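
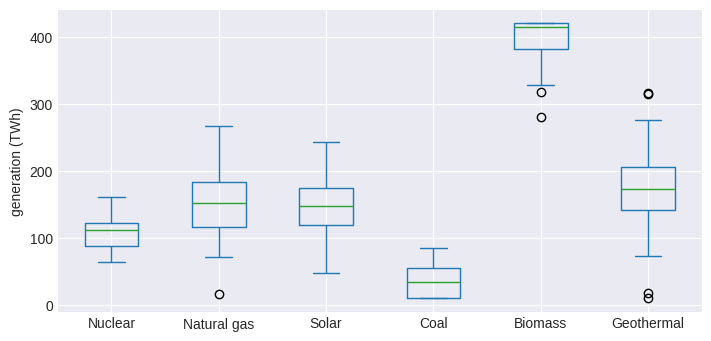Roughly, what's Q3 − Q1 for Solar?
Q3 ≈ 150, Q1 ≈ 100; IQR ≈ 50.

≈ 50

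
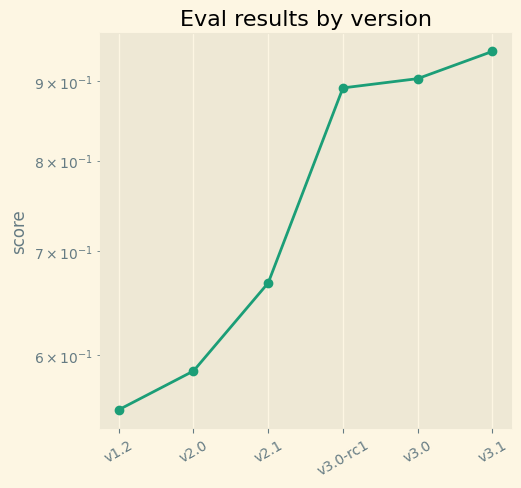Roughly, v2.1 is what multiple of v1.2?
v2.1 ≈ 0.65, v1.2 ≈ 0.55; 0.65/0.55 ≈ 1.18.

≈ 1.18×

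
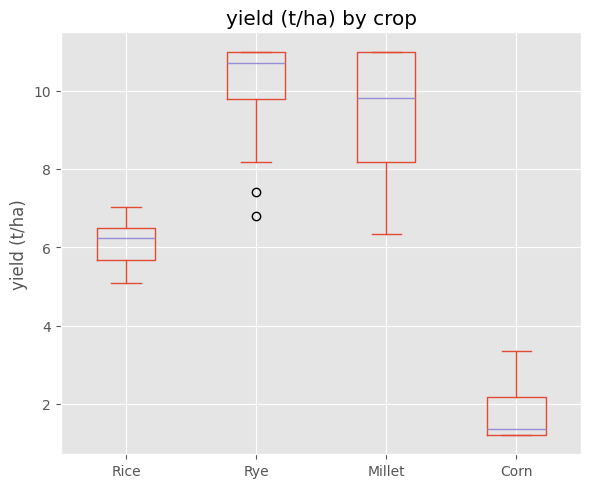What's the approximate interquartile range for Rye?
Q3 ≈ 11, Q1 ≈ 10; IQR ≈ 1.

≈ 1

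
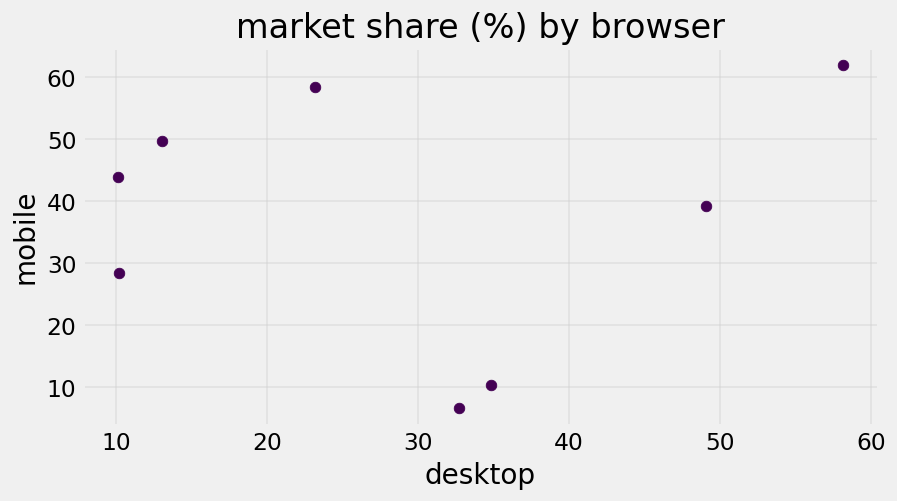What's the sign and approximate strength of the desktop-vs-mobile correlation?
Points are roughly uncorrelated; weak (|r| ≈ 0.1).

no clear correlation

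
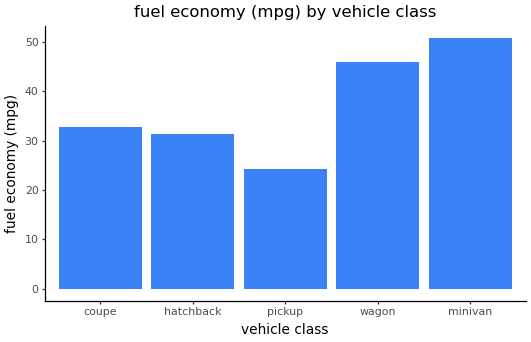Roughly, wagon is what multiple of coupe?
wagon ≈ 45, coupe ≈ 35; 45/35 ≈ 1.29.

≈ 1.29×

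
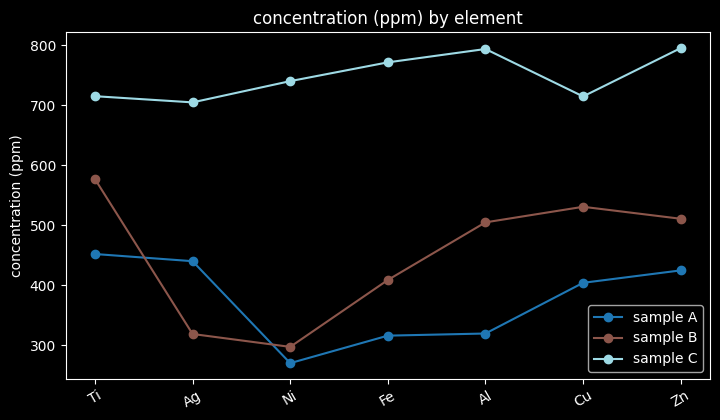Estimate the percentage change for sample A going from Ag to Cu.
Ag ≈ 450, Cu ≈ 400; (400 − 450) / 450 ≈ -11.1%.

≈ -11.1%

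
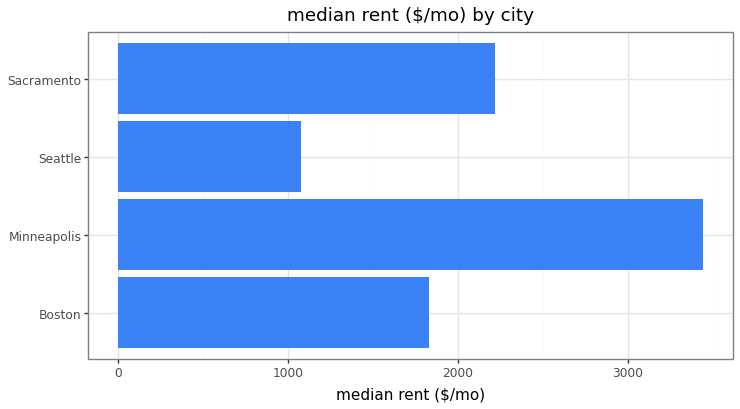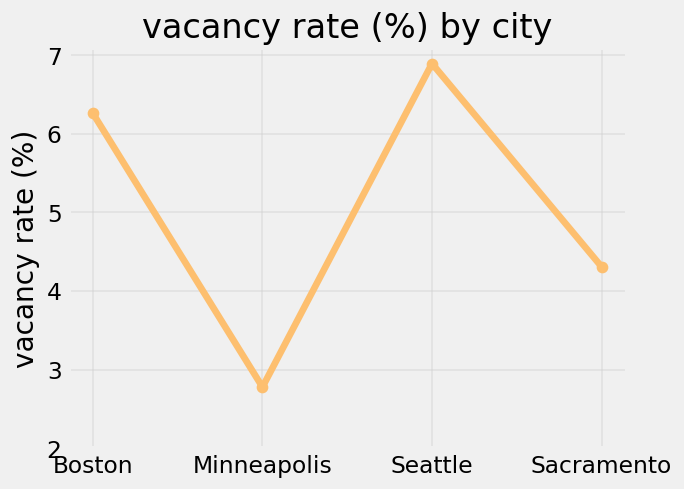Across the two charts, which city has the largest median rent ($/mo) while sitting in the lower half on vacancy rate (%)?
Minneapolis

Chart 2 median vacancy rate (%) ≈ 5; below-median cities: Minneapolis, Sacramento. Among those, Minneapolis has the highest median rent ($/mo) (≈ 3500).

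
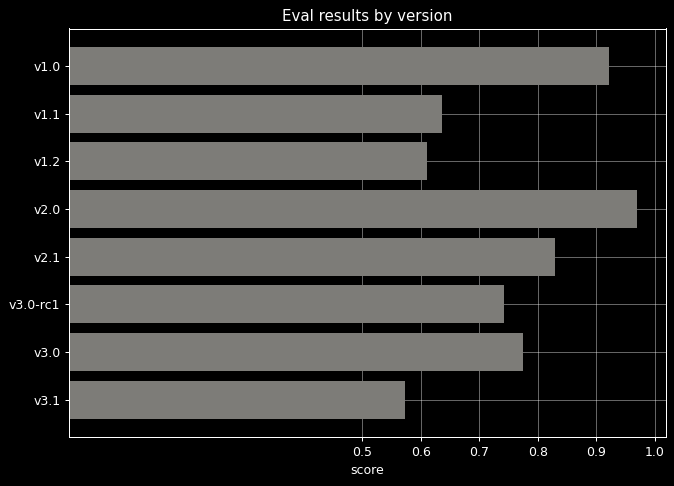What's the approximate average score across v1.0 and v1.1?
(0.9 + 0.6) / 2 ≈ 0.75.

≈ 0.75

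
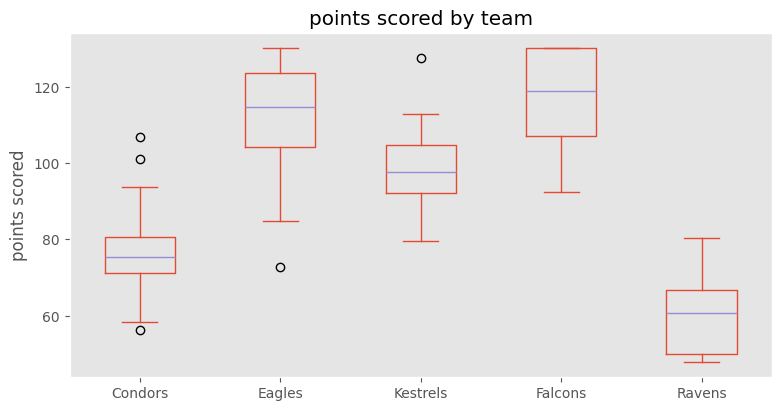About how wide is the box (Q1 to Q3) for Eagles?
≈ 20

Q3 ≈ 125, Q1 ≈ 105; IQR ≈ 20.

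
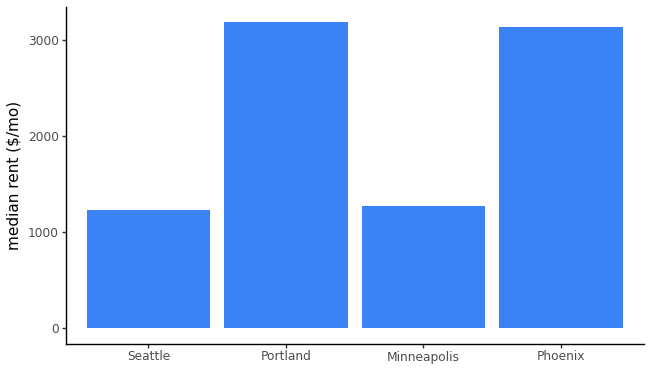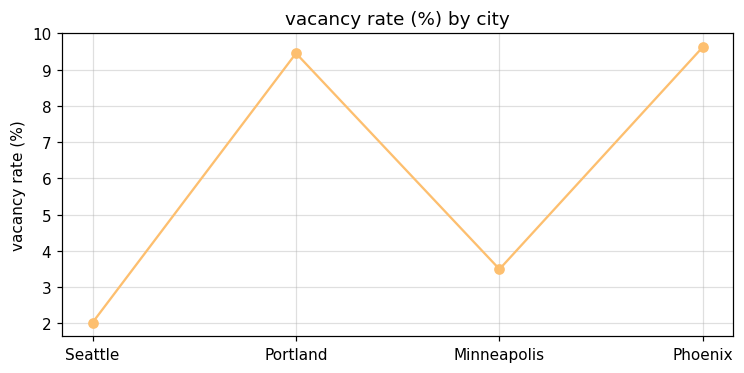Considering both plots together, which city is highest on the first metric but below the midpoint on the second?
Minneapolis

Chart 2 median vacancy rate (%) ≈ 6; below-median cities: Seattle, Minneapolis. Among those, Minneapolis has the highest median rent ($/mo) (≈ 1500).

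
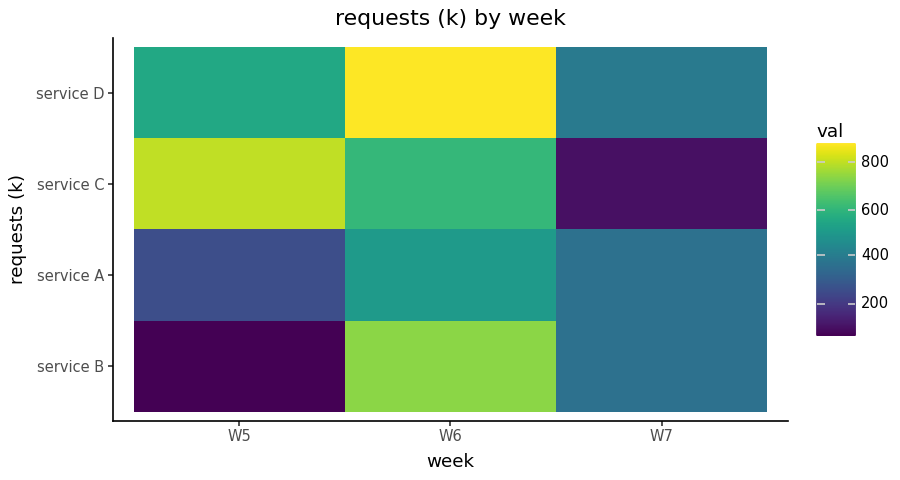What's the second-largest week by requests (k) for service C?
W6

Top 3 for service C: W5 ≈ 800, W6 ≈ 600, W7 ≈ 100.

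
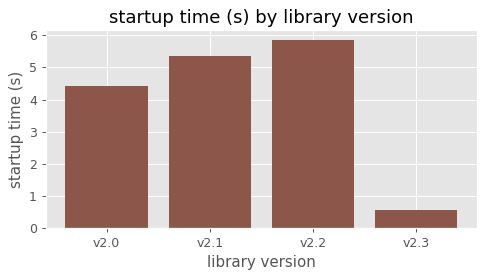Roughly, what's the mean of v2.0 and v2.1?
≈ 5

(4.5 + 5.5) / 2 ≈ 5.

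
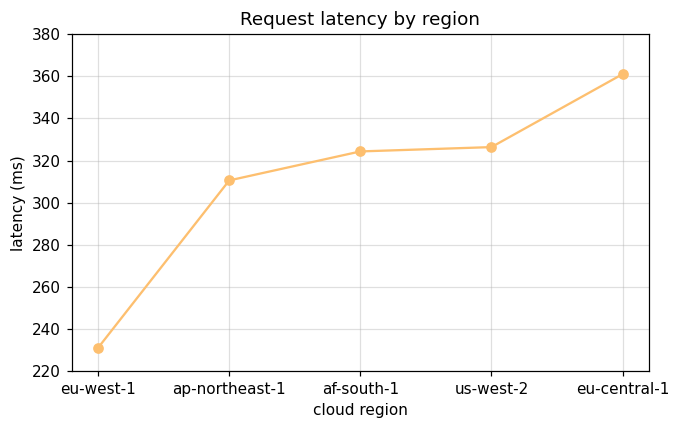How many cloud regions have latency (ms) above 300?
Above 300: ap-northeast-1, af-south-1, us-west-2, eu-central-1.

4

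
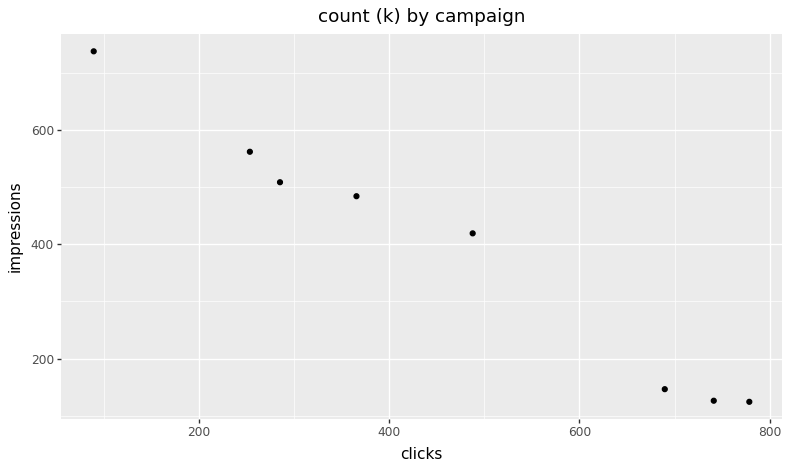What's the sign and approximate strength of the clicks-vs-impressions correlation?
negative, strong

Points are negatively correlated; strong (|r| ≈ 1.0).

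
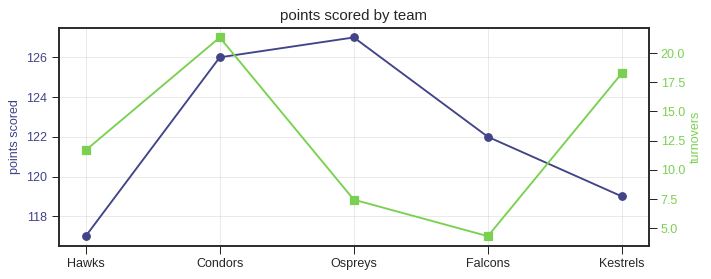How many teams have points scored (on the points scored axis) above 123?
2

Above 123: Condors, Ospreys.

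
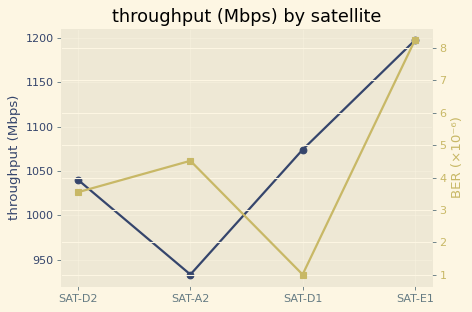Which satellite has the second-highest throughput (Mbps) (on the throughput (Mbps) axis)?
SAT-D1

Top 3 (on the throughput (Mbps) axis): SAT-E1 ≈ 1200, SAT-D1 ≈ 1075, SAT-D2 ≈ 1050.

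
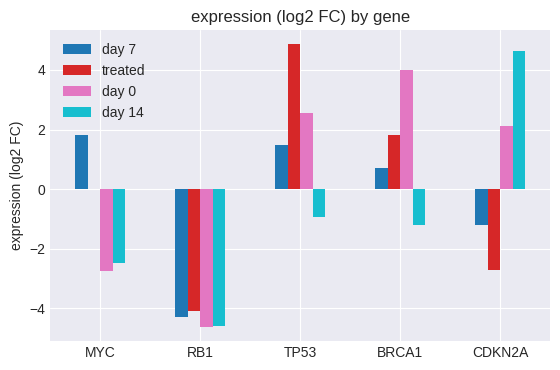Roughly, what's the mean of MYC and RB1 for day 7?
≈ -1

(2 + -4) / 2 ≈ -1.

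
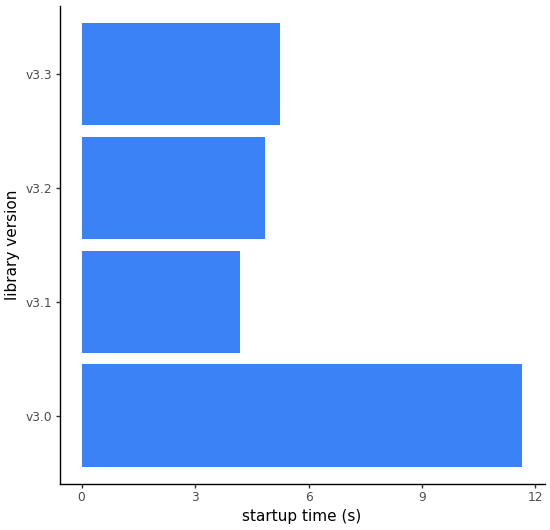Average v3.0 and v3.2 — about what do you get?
(12 + 5) / 2 ≈ 8.

≈ 8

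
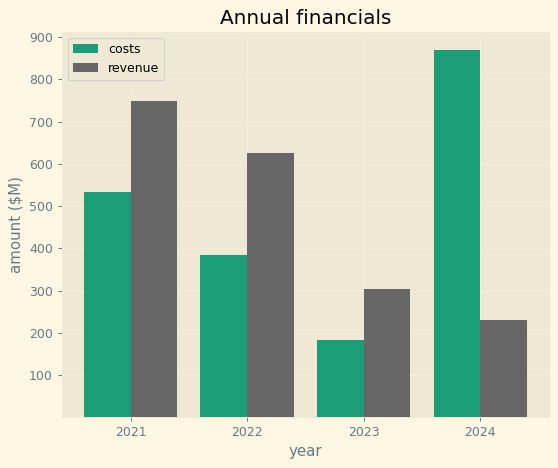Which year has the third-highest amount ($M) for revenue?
Top 4 for revenue: 2021 ≈ 700, 2022 ≈ 600, 2023 ≈ 300, 2024 ≈ 200.

2023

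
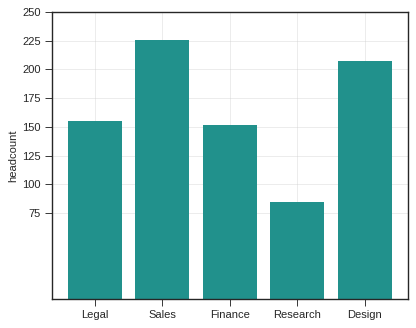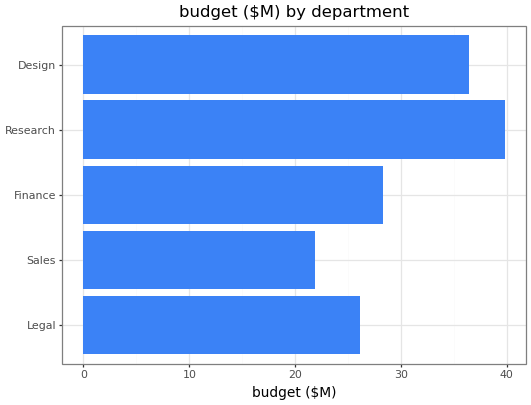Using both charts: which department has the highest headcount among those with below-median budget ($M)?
Chart 2 median budget ($M) ≈ 30; below-median departments: Legal, Sales. Among those, Sales has the highest headcount (≈ 225).

Sales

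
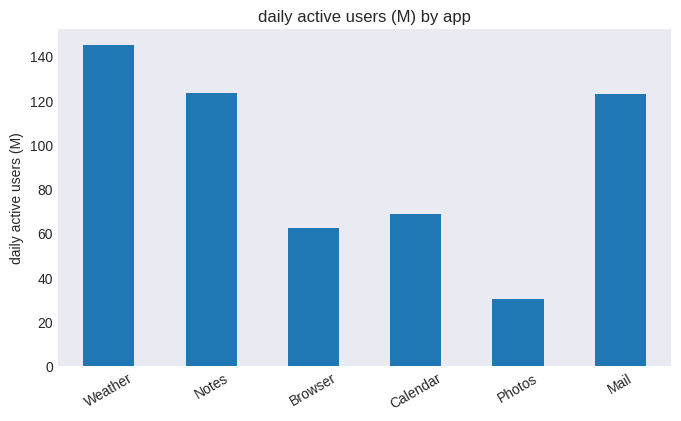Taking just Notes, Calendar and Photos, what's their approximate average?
(120 + 60 + 40) / 3 ≈ 73.

≈ 73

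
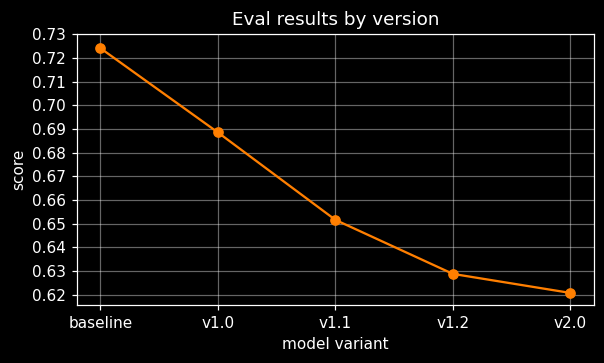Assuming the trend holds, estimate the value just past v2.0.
Last three: 0.65, 0.63, 0.62 → slope ≈ -0.015/step → next ≈ 0.605.

≈ 0.605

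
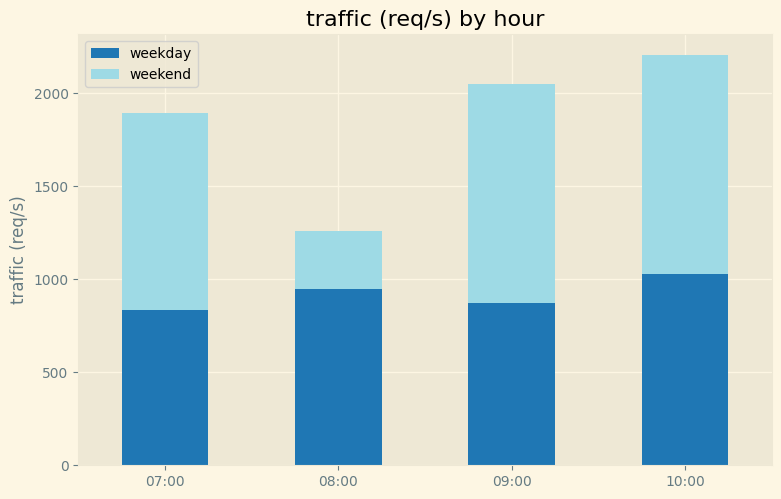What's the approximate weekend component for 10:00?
≈ 1200

weekend top ≈ 2200, bottom ≈ 1000; segment ≈ 1200.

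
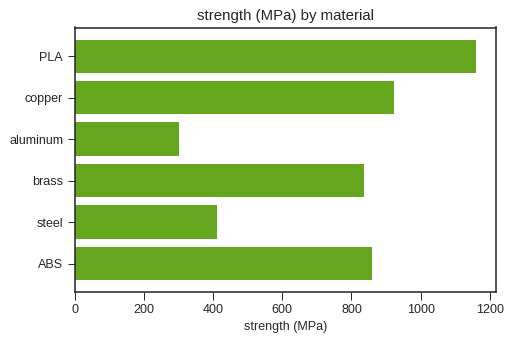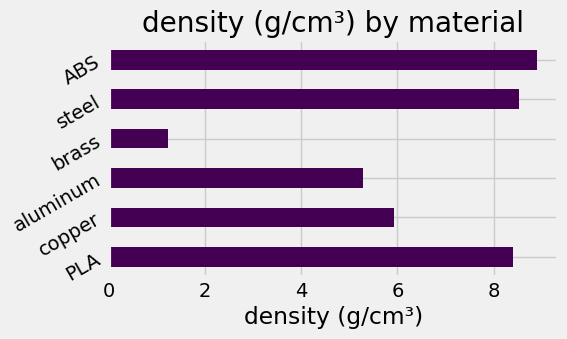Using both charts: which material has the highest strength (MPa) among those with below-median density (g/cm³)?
Chart 2 median density (g/cm³) ≈ 7; below-median materials: copper, aluminum, brass. Among those, copper has the highest strength (MPa) (≈ 1000).

copper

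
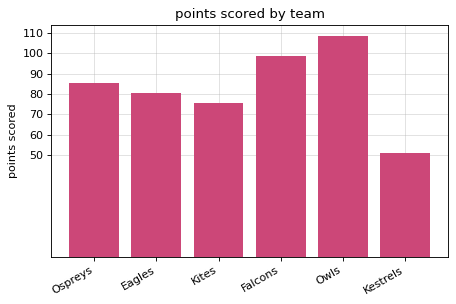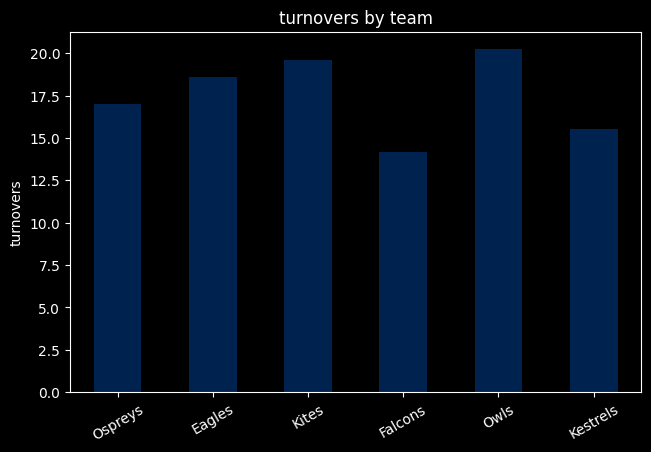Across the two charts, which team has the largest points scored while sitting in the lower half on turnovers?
Falcons

Chart 2 median turnovers ≈ 18; below-median teams: Ospreys, Falcons, Kestrels. Among those, Falcons has the highest points scored (≈ 100).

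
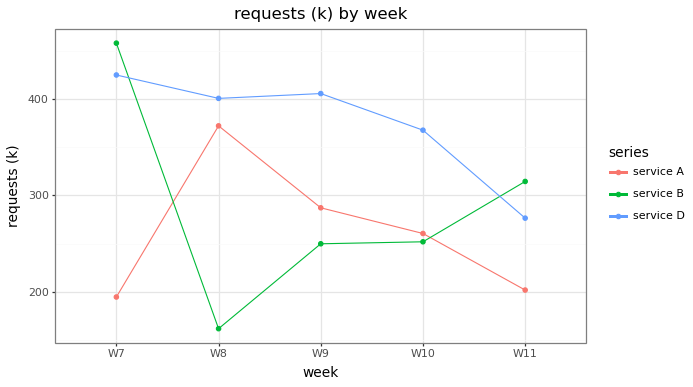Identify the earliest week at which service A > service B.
W7: service A ≈ 200 vs service B ≈ 450 (not yet); W8: service A ≈ 375 vs service B ≈ 150 (first crossover).

W8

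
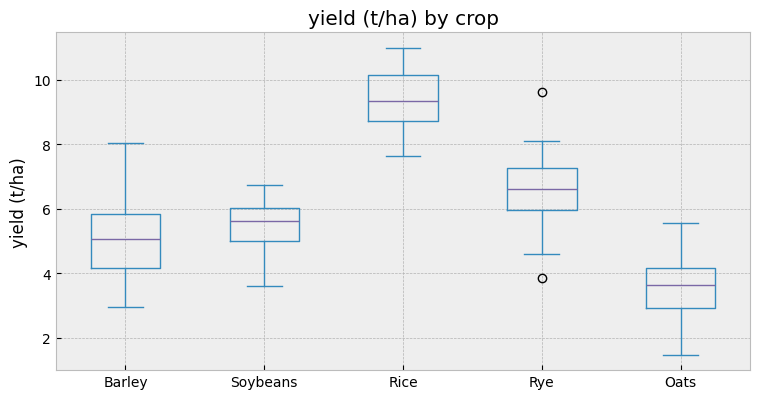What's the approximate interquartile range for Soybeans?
Q3 ≈ 6, Q1 ≈ 5; IQR ≈ 1.

≈ 1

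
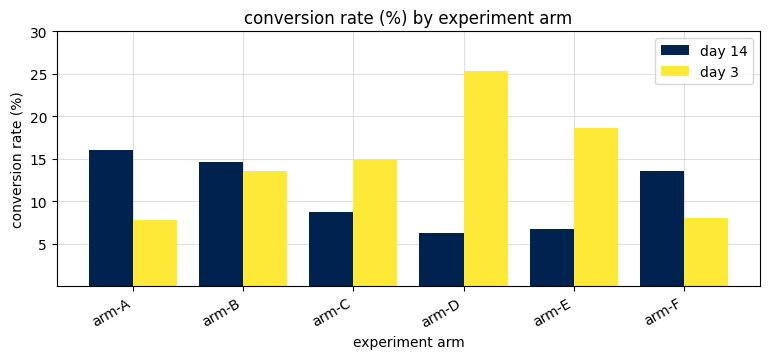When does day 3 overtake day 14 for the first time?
arm-B: day 3 ≈ 15 vs day 14 ≈ 15 (not yet); arm-C: day 3 ≈ 15 vs day 14 ≈ 10 (first crossover).

arm-C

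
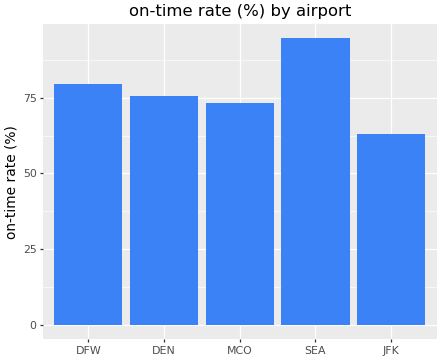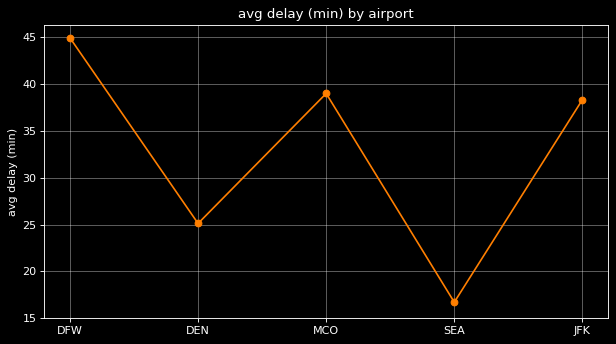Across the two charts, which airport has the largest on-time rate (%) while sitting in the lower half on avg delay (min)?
Chart 2 median avg delay (min) ≈ 40; below-median airports: DEN, SEA. Among those, SEA has the highest on-time rate (%) (≈ 90).

SEA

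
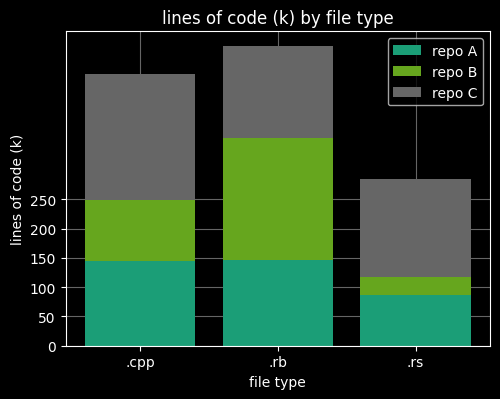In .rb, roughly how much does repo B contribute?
repo B top ≈ 350, bottom ≈ 150; segment ≈ 200.

≈ 200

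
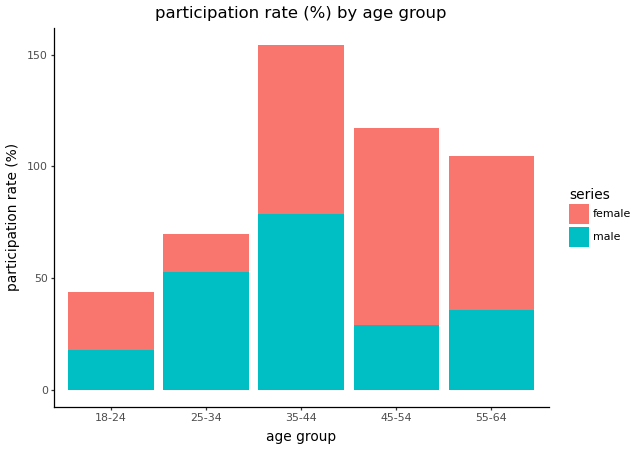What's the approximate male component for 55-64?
male top ≈ 40, bottom ≈ 0; segment ≈ 40.

≈ 40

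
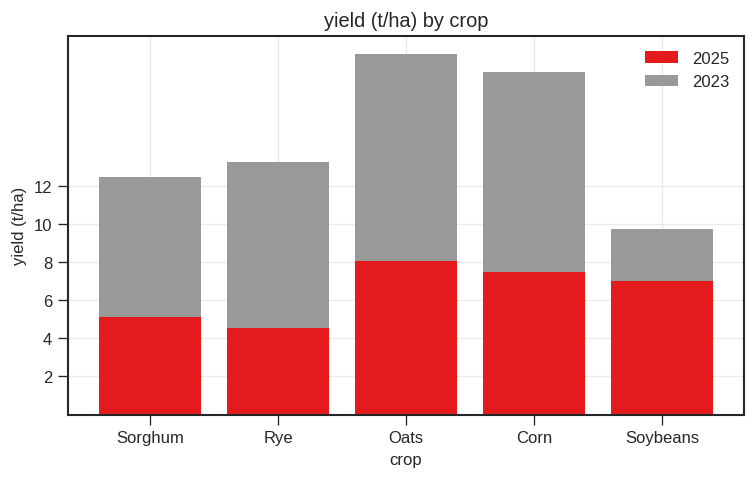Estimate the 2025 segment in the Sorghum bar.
2025 top ≈ 6, bottom ≈ 0; segment ≈ 6.

≈ 6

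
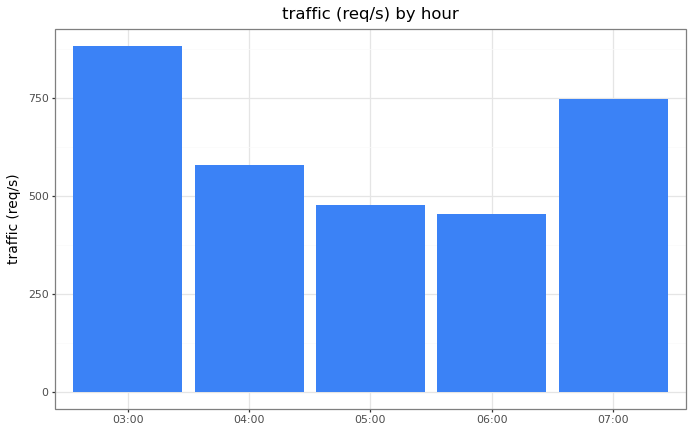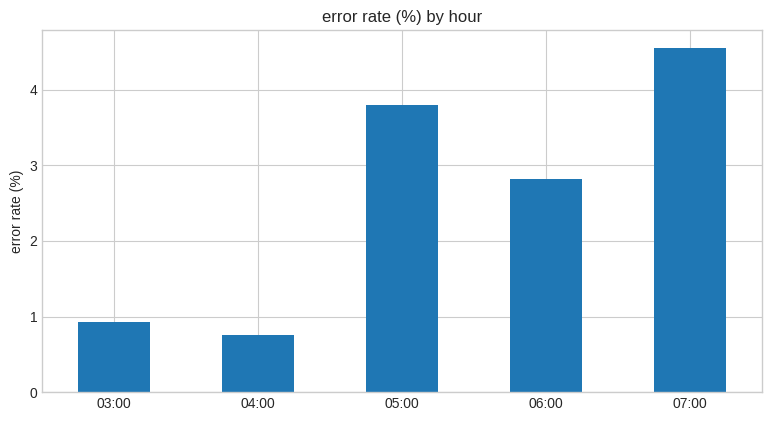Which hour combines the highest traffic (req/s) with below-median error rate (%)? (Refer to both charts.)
03:00

Chart 2 median error rate (%) ≈ 3; below-median hours: 03:00, 04:00. Among those, 03:00 has the highest traffic (req/s) (≈ 900).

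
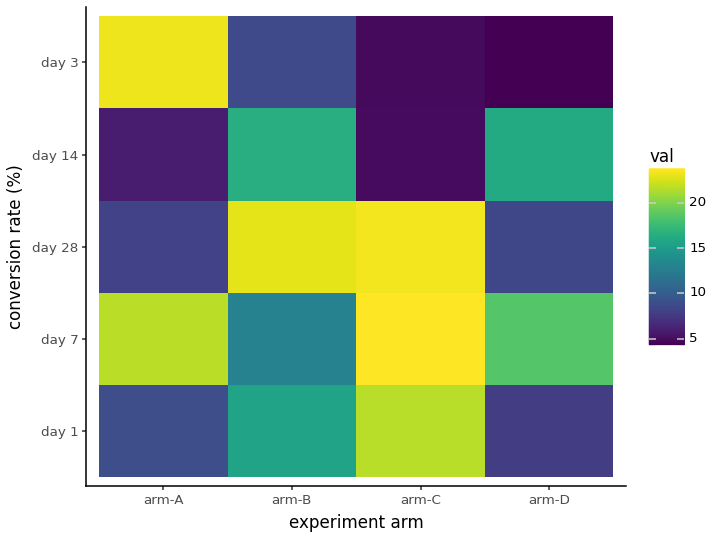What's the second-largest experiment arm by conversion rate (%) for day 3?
Top 3 for day 3: arm-A ≈ 24, arm-B ≈ 8, arm-C ≈ 4.

arm-B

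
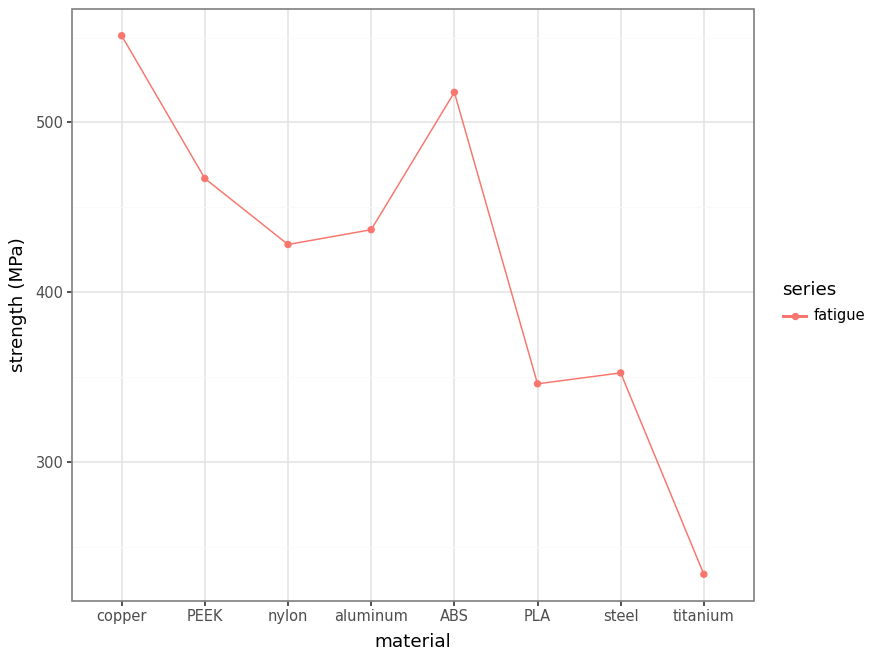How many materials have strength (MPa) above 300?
7

Above 300: copper, PEEK, nylon, aluminum, ABS, PLA, steel.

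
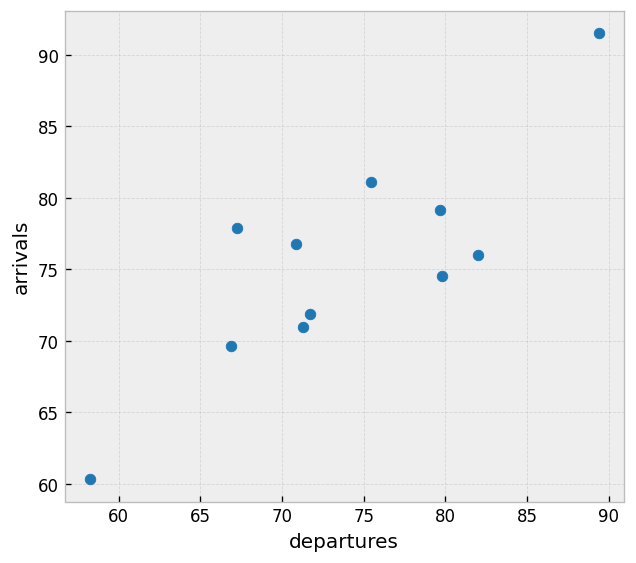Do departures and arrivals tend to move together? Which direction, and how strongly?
Points are positively correlated; strong (|r| ≈ 0.8).

positive, strong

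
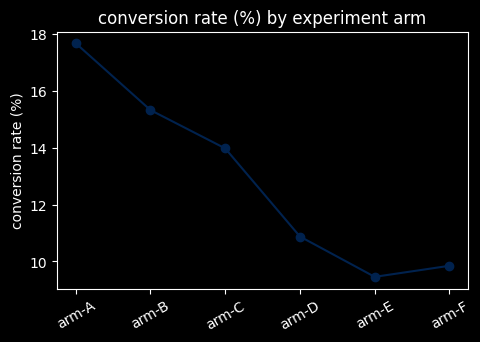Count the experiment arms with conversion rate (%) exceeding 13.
3

Above 13: arm-A, arm-B, arm-C.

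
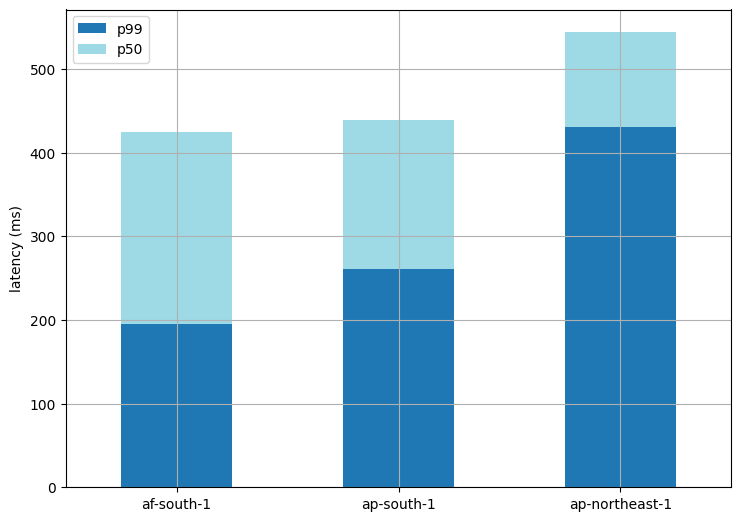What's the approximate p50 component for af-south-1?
≈ 200

p50 top ≈ 400, bottom ≈ 200; segment ≈ 200.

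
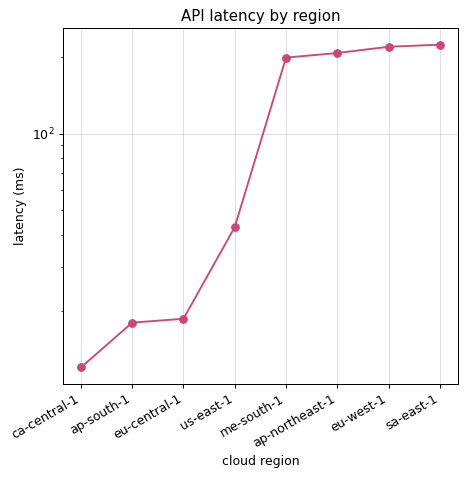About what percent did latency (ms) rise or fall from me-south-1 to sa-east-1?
me-south-1 ≈ 200, sa-east-1 ≈ 220; (220 − 200) / 200 ≈ +10%.

≈ +10%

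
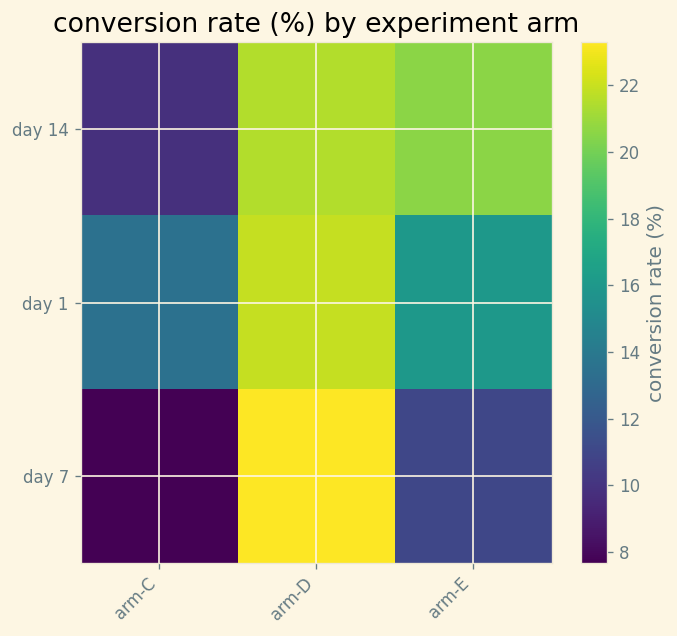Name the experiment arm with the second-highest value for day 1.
Top 3 for day 1: arm-D ≈ 22, arm-E ≈ 16, arm-C ≈ 14.

arm-E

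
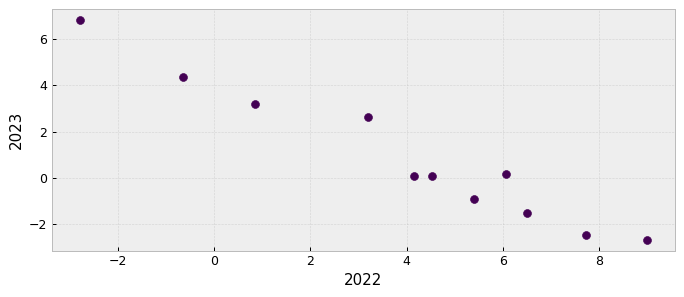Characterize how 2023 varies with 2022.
Points are negatively correlated; strong (|r| ≈ 1.0).

negative, strong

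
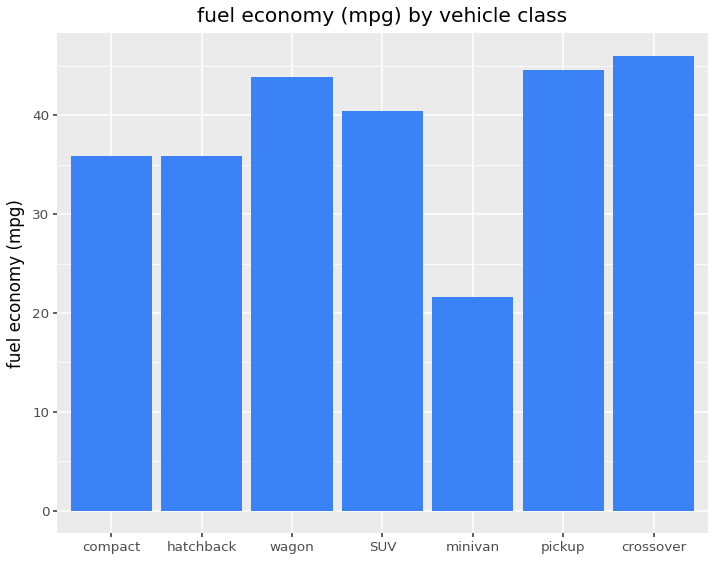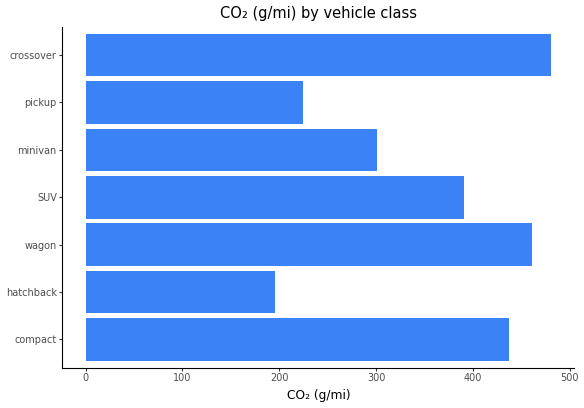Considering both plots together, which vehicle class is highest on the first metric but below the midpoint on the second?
pickup

Chart 2 median CO₂ (g/mi) ≈ 400; below-median vehicle classes: hatchback, minivan, pickup. Among those, pickup has the highest fuel economy (mpg) (≈ 45).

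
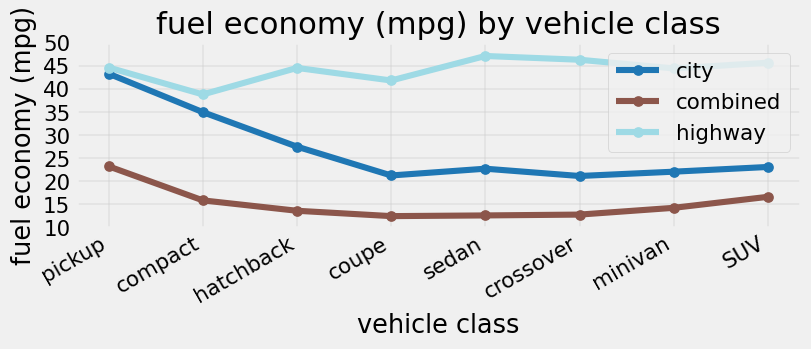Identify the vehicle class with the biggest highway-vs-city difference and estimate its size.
crossover, ≈ 25 mpg

crossover: highway ≈ 45, city ≈ 20 → gap ≈ 25. Next-largest (sedan) is only ≈ 20.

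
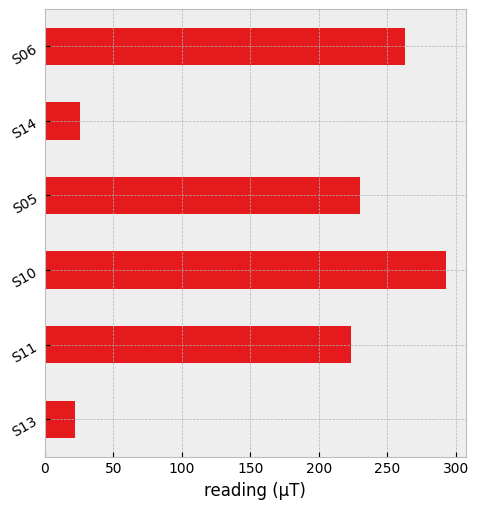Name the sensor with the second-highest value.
Top 3: S10 ≈ 300, S06 ≈ 275, S05 ≈ 225.

S06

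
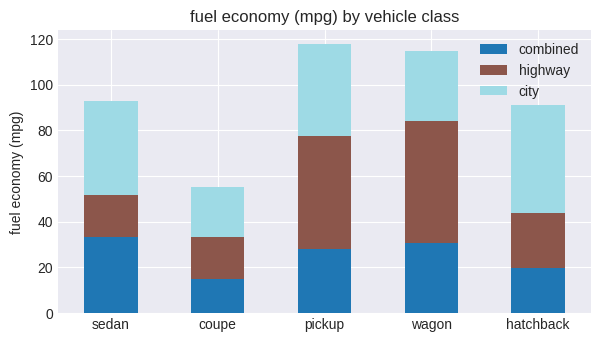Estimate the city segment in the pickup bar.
city top ≈ 120, bottom ≈ 80; segment ≈ 40.

≈ 40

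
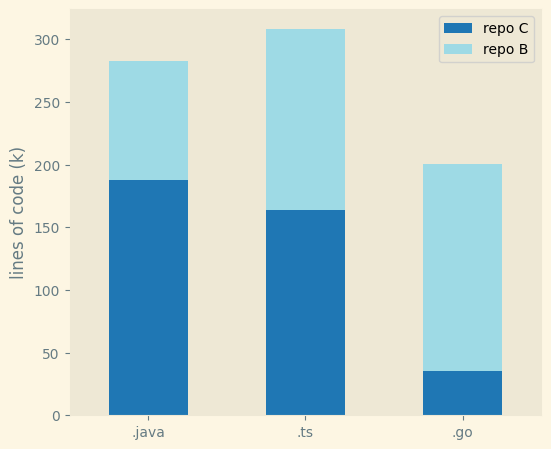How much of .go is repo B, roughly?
repo B top ≈ 200, bottom ≈ 50; segment ≈ 150.

≈ 150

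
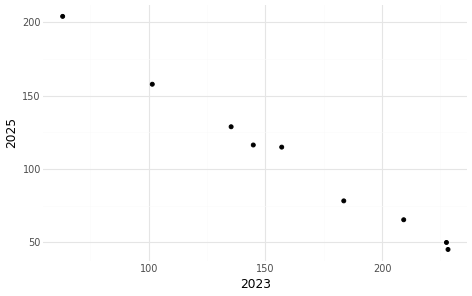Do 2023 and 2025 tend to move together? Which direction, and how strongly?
negative, strong

Points are negatively correlated; strong (|r| ≈ 1.0).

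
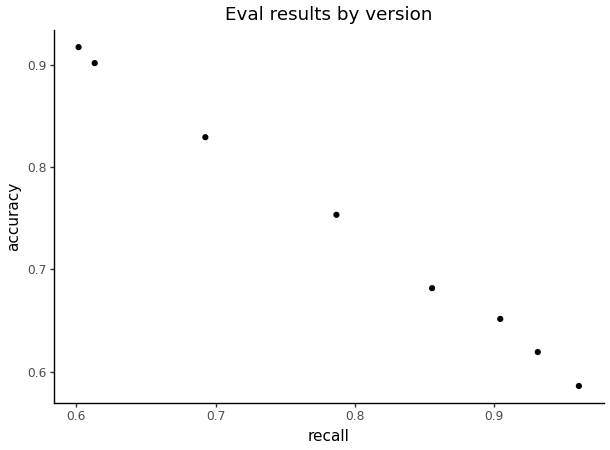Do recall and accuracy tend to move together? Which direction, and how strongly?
Points are negatively correlated; strong (|r| ≈ 1.0).

negative, strong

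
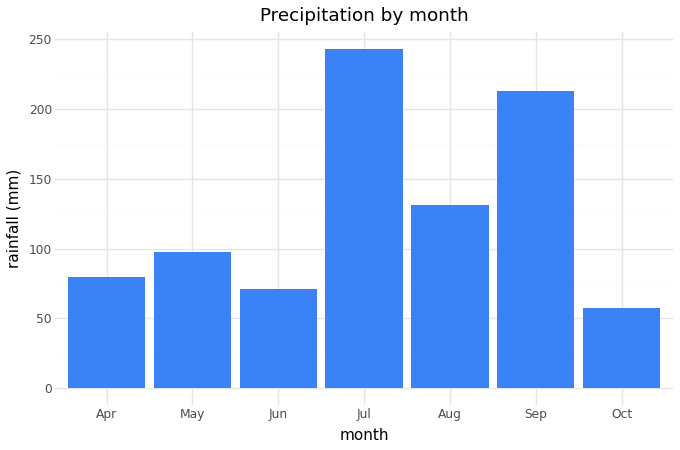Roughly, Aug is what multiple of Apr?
≈ 1.67×

Aug ≈ 125, Apr ≈ 75; 125/75 ≈ 1.67.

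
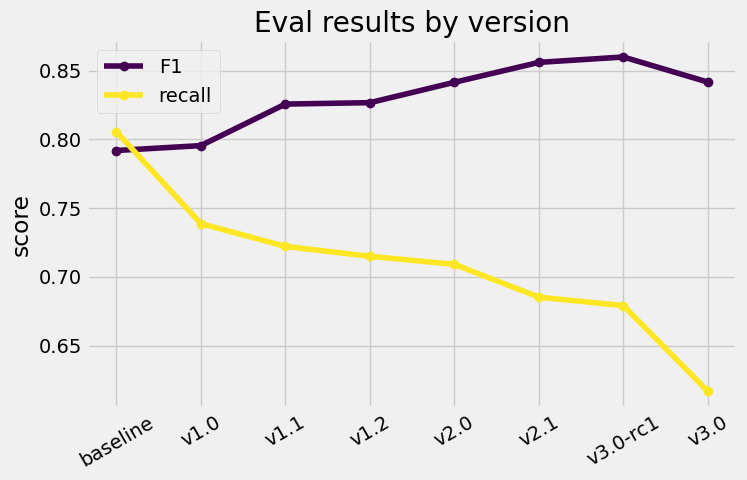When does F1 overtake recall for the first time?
baseline: F1 ≈ 0.80 vs recall ≈ 0.80 (not yet); v1.0: F1 ≈ 0.80 vs recall ≈ 0.75 (first crossover).

v1.0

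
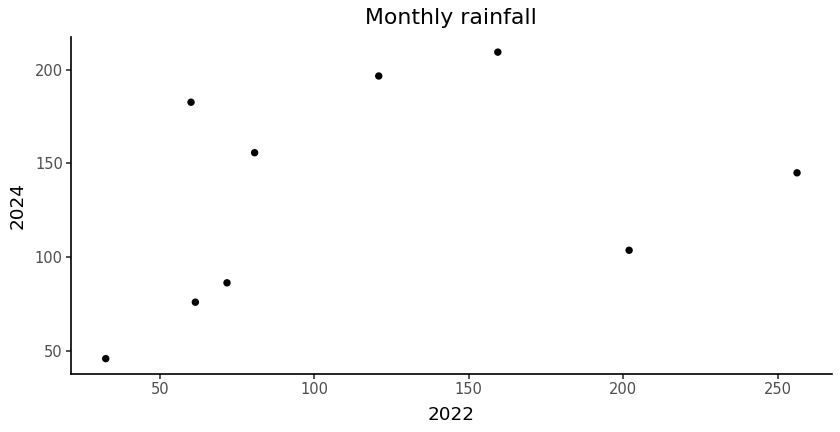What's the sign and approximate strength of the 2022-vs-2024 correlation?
Points are positively correlated; weak (|r| ≈ 0.3).

positive, weak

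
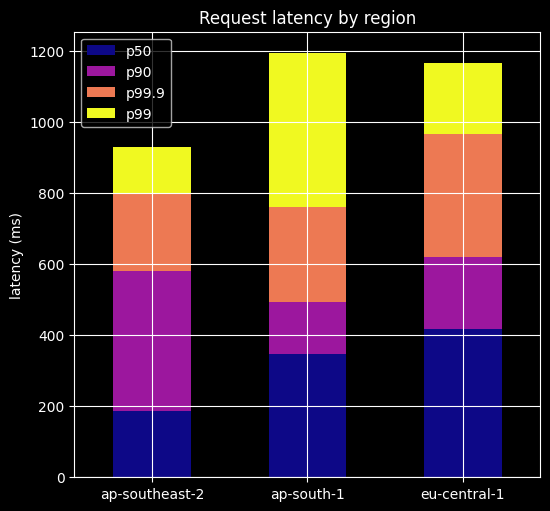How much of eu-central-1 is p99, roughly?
≈ 200

p99 top ≈ 1200, bottom ≈ 1000; segment ≈ 200.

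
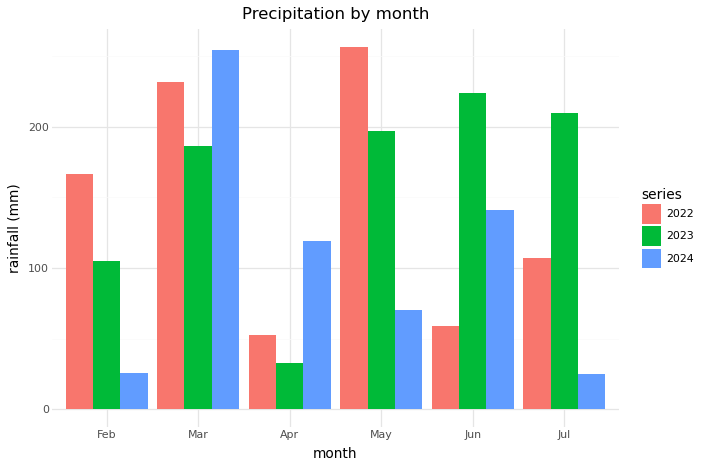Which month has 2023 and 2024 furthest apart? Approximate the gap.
Jul: 2023 ≈ 200, 2024 ≈ 25 → gap ≈ 175. Next-largest (May) is only ≈ 125.

Jul, ≈ 175 mm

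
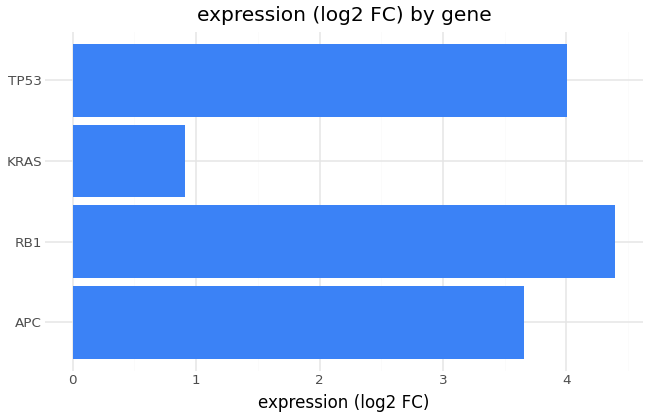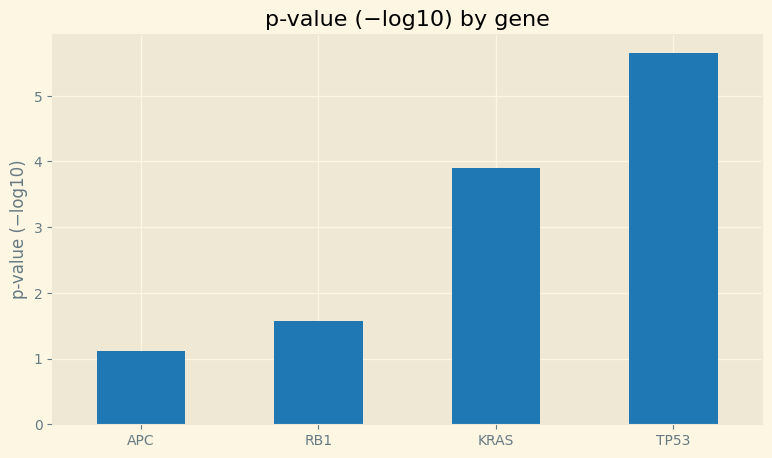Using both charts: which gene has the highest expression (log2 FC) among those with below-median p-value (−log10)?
RB1

Chart 2 median p-value (−log10) ≈ 3; below-median genes: APC, RB1. Among those, RB1 has the highest expression (log2 FC) (≈ 4.5).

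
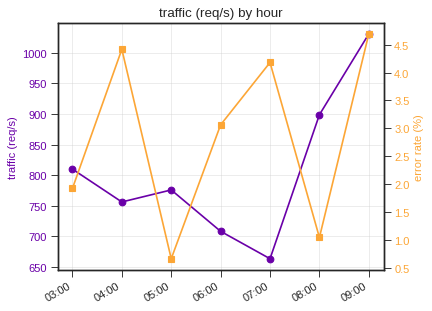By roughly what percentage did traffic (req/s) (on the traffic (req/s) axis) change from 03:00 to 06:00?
≈ -12.5%

03:00 ≈ 800, 06:00 ≈ 700; (700 − 800) / 800 ≈ -12.5%.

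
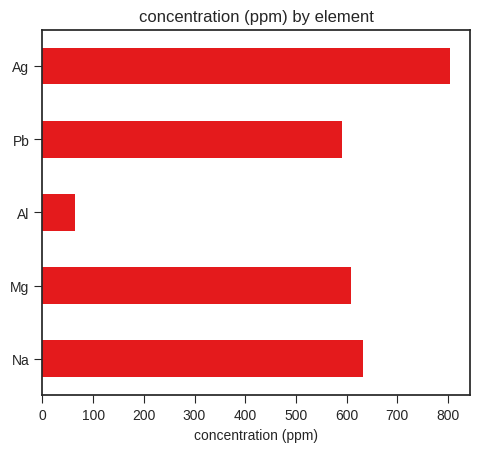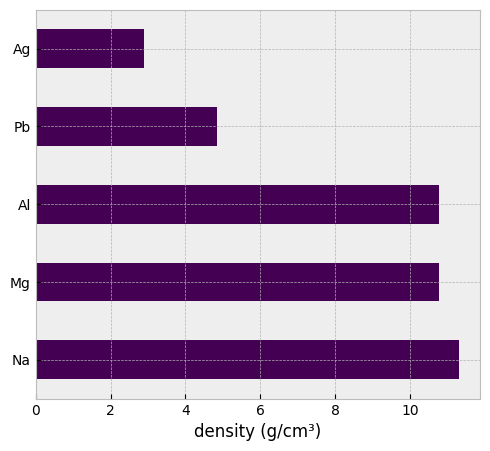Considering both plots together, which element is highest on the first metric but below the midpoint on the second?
Chart 2 median density (g/cm³) ≈ 10; below-median elements: Pb, Ag. Among those, Ag has the highest concentration (ppm) (≈ 800).

Ag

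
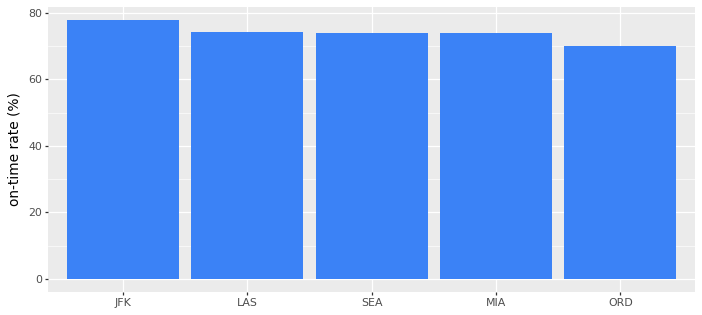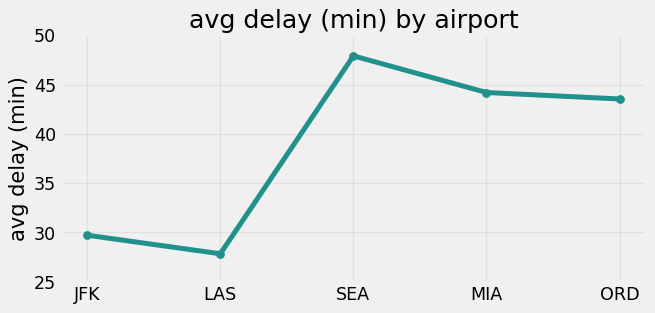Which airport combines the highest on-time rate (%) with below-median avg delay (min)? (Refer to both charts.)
JFK

Chart 2 median avg delay (min) ≈ 45; below-median airports: JFK, LAS. Among those, JFK has the highest on-time rate (%) (≈ 80).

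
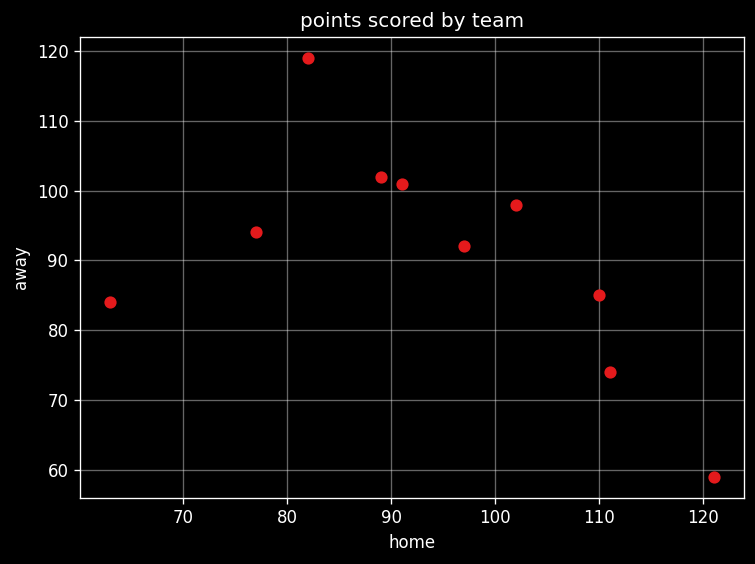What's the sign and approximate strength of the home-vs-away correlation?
Points are negatively correlated; moderate (|r| ≈ 0.6).

negative, moderate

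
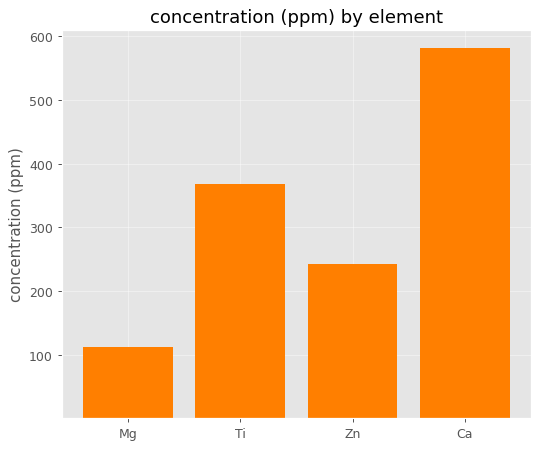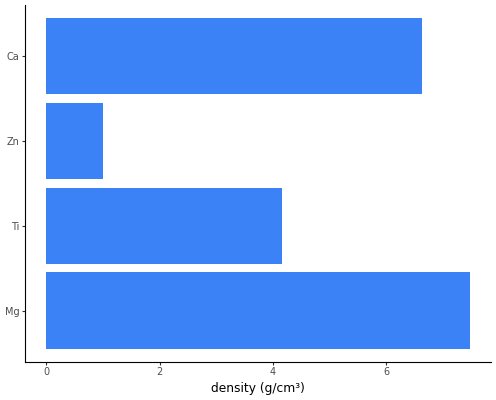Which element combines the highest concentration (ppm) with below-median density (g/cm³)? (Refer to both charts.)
Ti

Chart 2 median density (g/cm³) ≈ 5; below-median elements: Ti, Zn. Among those, Ti has the highest concentration (ppm) (≈ 400).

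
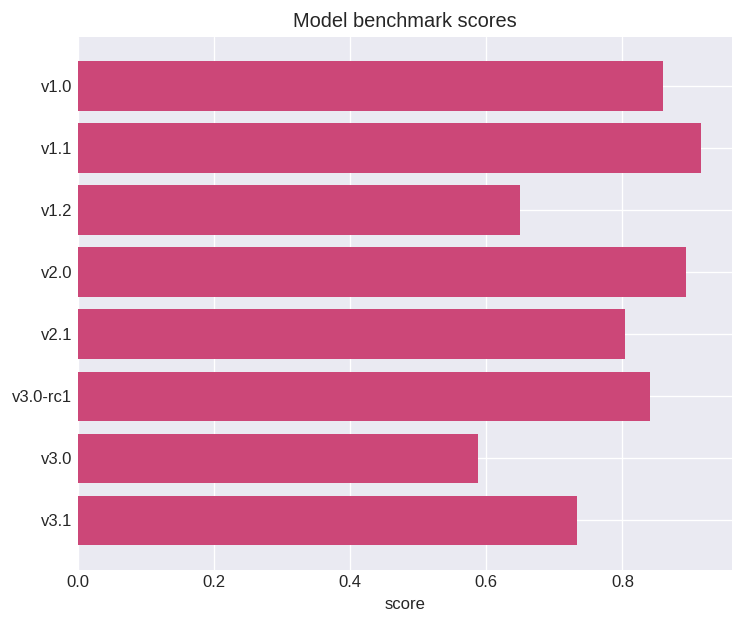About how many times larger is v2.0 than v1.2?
≈ 1.5×

v2.0 ≈ 0.9, v1.2 ≈ 0.6; 0.9/0.6 ≈ 1.5.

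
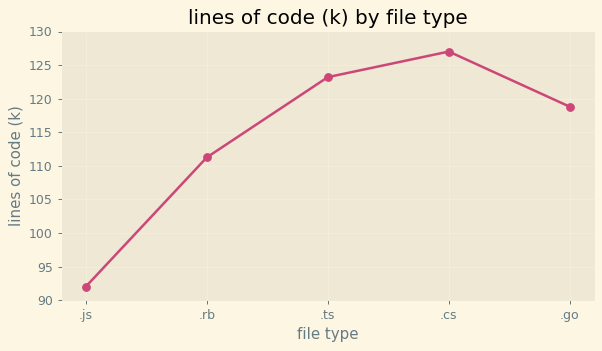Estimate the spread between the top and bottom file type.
≈ 35

Max .cs ≈ 125, min .js ≈ 90; range ≈ 35.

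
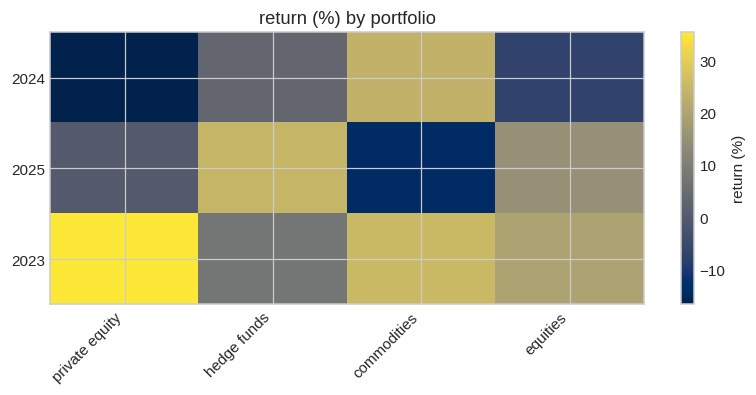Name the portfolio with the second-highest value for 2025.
equities

Top 3 for 2025: hedge funds ≈ 25, equities ≈ 15, private equity ≈ 0.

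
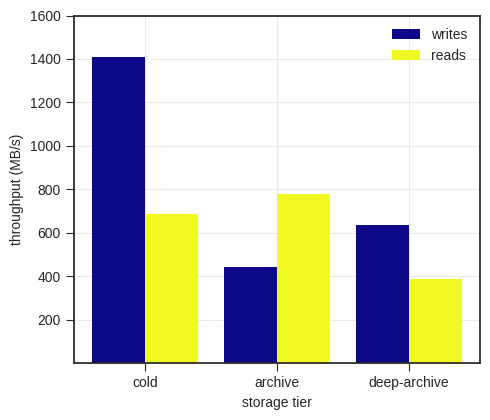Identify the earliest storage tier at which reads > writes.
archive

cold: reads ≈ 600 vs writes ≈ 1400 (not yet); archive: reads ≈ 800 vs writes ≈ 400 (first crossover).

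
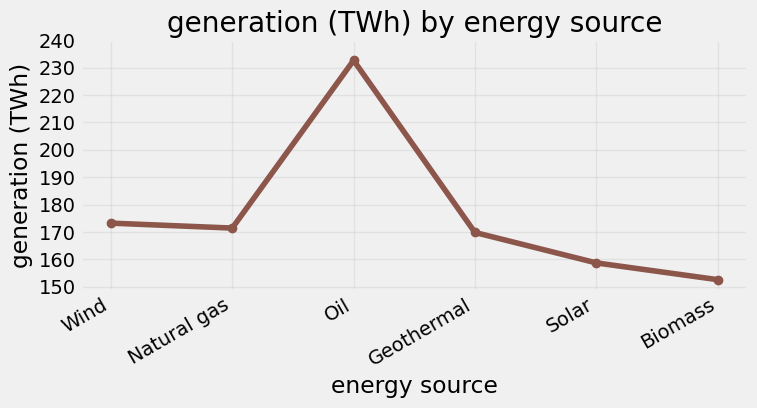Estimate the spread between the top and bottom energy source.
≈ 80

Max Oil ≈ 230, min Biomass ≈ 150; range ≈ 80.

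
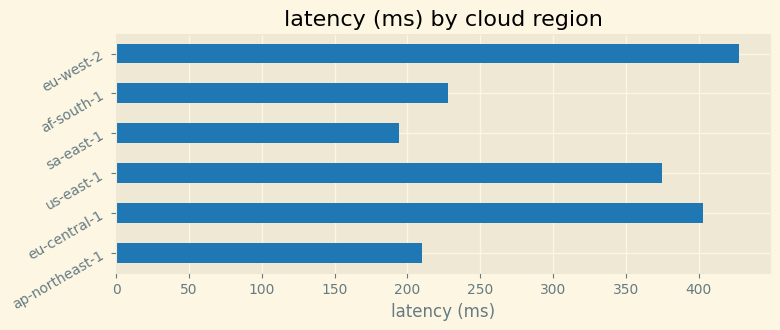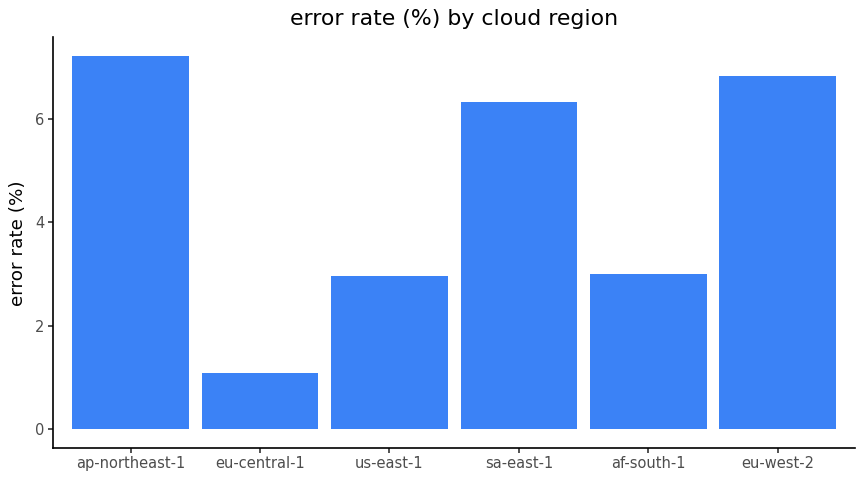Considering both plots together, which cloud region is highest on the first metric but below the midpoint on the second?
eu-central-1

Chart 2 median error rate (%) ≈ 5; below-median cloud regions: eu-central-1, us-east-1, af-south-1. Among those, eu-central-1 has the highest latency (ms) (≈ 400).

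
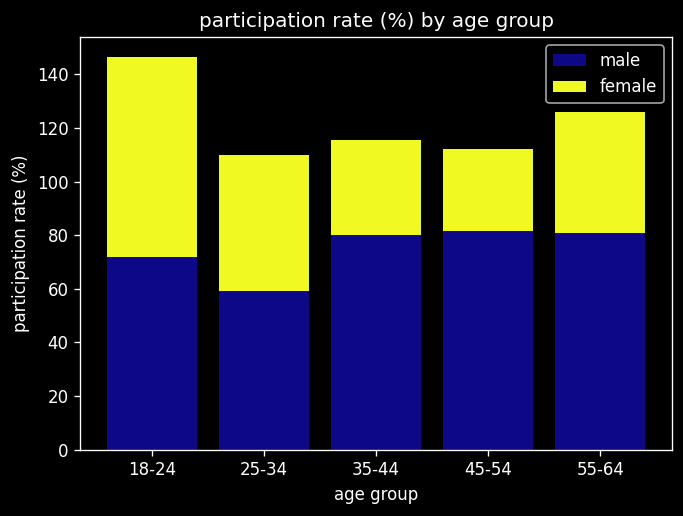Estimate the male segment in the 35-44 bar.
male top ≈ 80, bottom ≈ 0; segment ≈ 80.

≈ 80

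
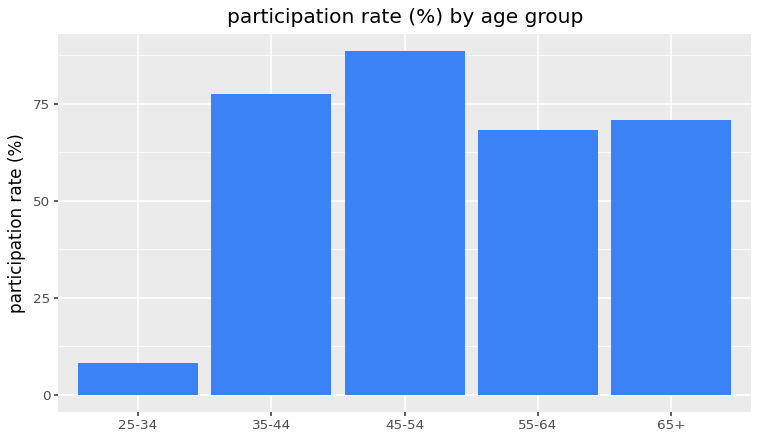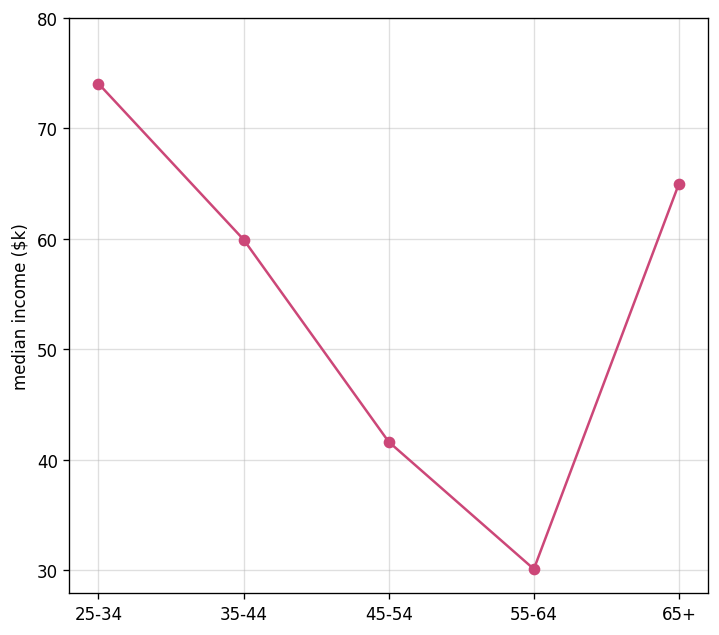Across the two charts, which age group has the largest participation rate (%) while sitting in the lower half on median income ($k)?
Chart 2 median median income ($k) ≈ 60; below-median age groups: 45-54, 55-64. Among those, 45-54 has the highest participation rate (%) (≈ 90).

45-54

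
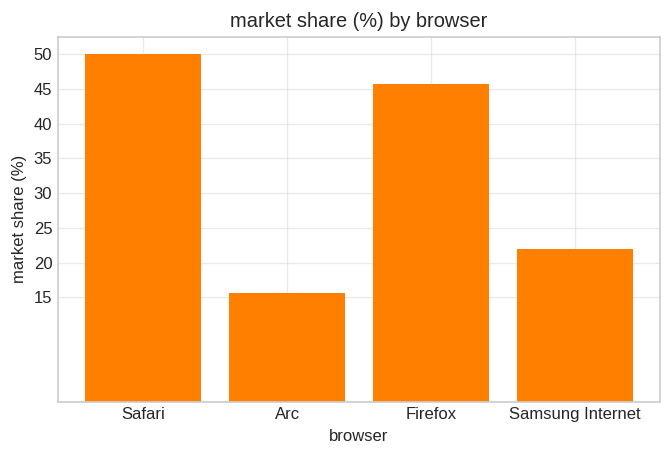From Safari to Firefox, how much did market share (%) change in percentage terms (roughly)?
Safari ≈ 50, Firefox ≈ 45; (45 − 50) / 50 ≈ -10%.

≈ -10%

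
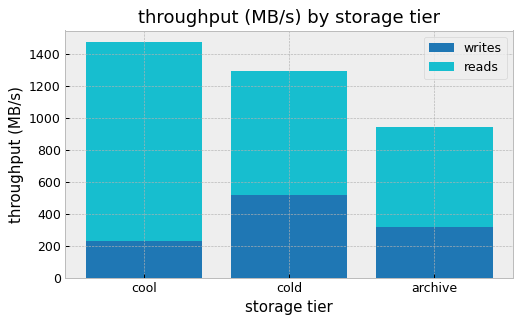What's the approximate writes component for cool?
writes top ≈ 200, bottom ≈ 0; segment ≈ 200.

≈ 200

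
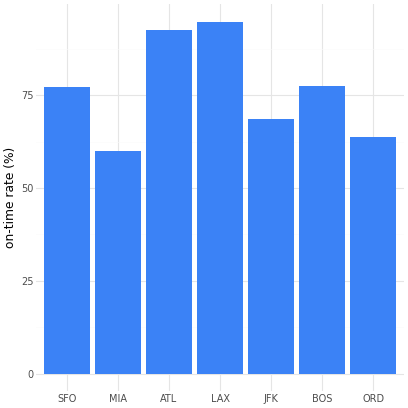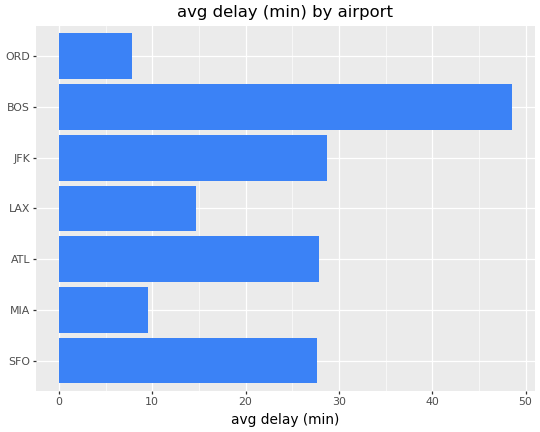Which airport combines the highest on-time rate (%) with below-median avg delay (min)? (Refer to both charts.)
LAX

Chart 2 median avg delay (min) ≈ 30; below-median airports: MIA, LAX, ORD. Among those, LAX has the highest on-time rate (%) (≈ 90).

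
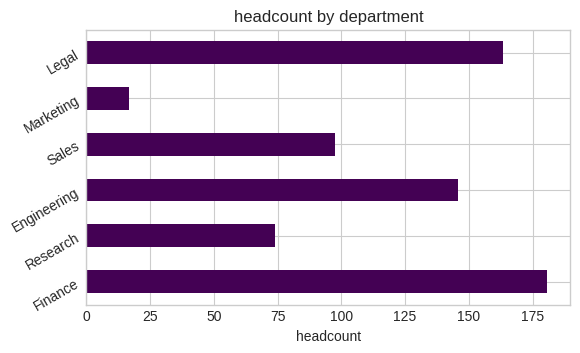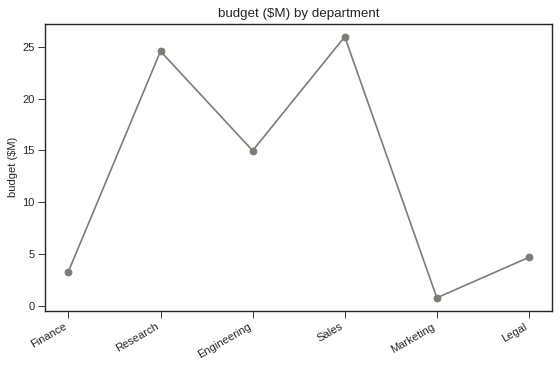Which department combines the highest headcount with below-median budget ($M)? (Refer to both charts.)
Finance

Chart 2 median budget ($M) ≈ 10; below-median departments: Finance, Marketing, Legal. Among those, Finance has the highest headcount (≈ 180).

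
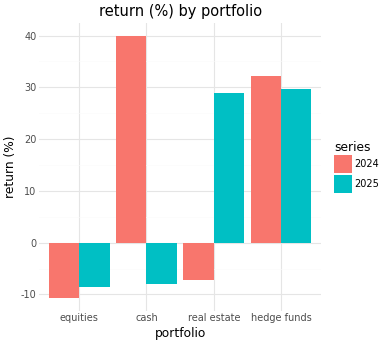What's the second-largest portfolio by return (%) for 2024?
hedge funds

Top 3 for 2024: cash ≈ 40, hedge funds ≈ 30, real estate ≈ -5.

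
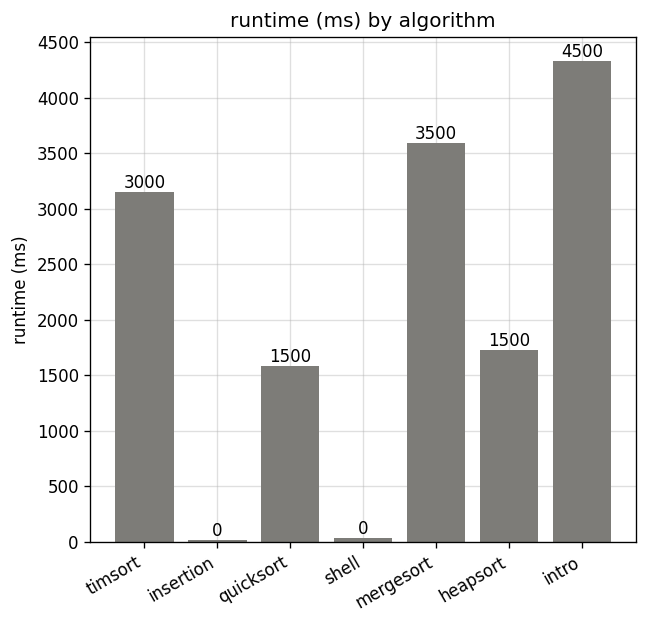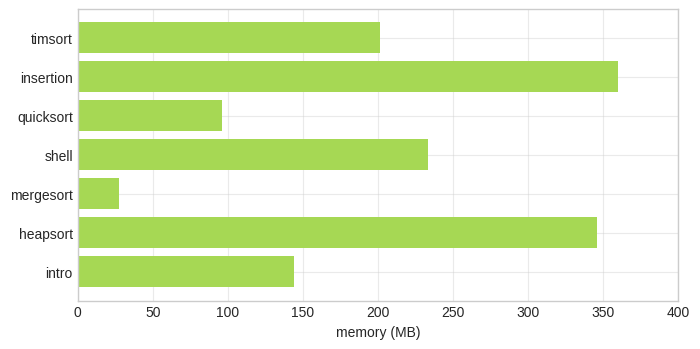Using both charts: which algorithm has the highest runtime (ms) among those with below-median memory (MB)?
intro

Chart 2 median memory (MB) ≈ 200; below-median algorithms: quicksort, mergesort, intro. Among those, intro has the highest runtime (ms) (≈ 4500).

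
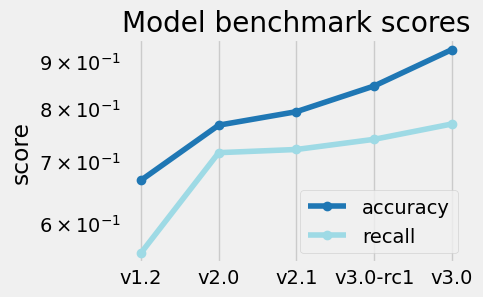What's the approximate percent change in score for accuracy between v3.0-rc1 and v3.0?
≈ +11.8%

v3.0-rc1 ≈ 0.85, v3.0 ≈ 0.95; (0.95 − 0.85) / 0.85 ≈ +11.8%.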